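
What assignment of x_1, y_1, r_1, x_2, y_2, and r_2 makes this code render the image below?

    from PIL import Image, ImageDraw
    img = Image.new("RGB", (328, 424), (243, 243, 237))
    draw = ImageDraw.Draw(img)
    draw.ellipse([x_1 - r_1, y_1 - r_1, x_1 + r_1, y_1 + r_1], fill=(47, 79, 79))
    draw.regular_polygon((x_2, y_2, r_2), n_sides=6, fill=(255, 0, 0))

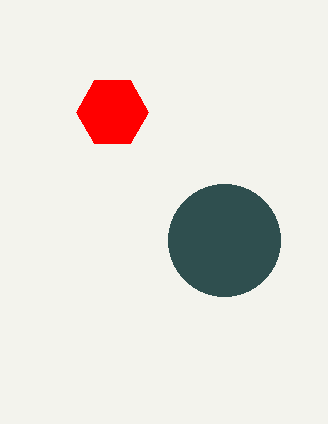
x_1 = 224
y_1 = 240
r_1 = 56
x_2 = 112
y_2 = 112
r_2 = 36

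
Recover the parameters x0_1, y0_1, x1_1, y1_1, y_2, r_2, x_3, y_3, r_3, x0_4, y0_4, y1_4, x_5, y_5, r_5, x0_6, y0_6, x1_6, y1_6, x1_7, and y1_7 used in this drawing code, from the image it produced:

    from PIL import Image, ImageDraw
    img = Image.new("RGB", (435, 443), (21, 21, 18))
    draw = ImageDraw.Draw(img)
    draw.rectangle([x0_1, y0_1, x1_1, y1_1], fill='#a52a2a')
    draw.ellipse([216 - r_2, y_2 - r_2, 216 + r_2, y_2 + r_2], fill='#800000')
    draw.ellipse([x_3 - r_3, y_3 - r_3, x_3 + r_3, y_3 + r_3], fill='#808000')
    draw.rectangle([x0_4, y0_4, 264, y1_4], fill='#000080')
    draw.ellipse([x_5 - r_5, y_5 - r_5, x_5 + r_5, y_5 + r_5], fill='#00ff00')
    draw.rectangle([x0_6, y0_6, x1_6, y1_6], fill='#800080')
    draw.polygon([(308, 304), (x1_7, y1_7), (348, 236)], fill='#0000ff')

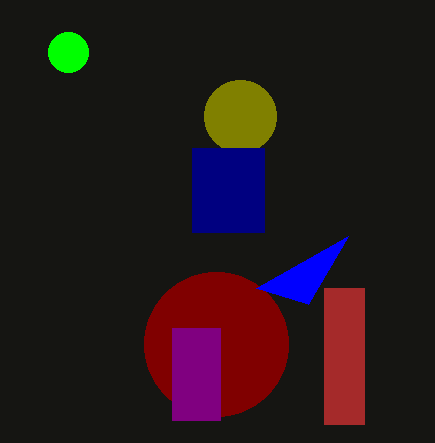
x0_1 = 324
y0_1 = 288
x1_1 = 364
y1_1 = 424
y_2 = 344
r_2 = 72
x_3 = 240
y_3 = 116
r_3 = 36
x0_4 = 192
y0_4 = 148
y1_4 = 232
x_5 = 68
y_5 = 52
r_5 = 20
x0_6 = 172
y0_6 = 328
x1_6 = 220
y1_6 = 420
x1_7 = 256
y1_7 = 288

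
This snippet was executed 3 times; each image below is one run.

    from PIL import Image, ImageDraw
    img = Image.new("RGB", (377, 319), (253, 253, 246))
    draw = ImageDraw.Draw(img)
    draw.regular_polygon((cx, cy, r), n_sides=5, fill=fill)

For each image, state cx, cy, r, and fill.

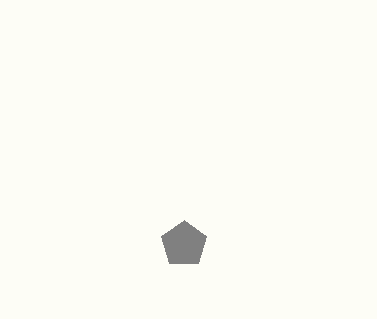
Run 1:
cx = 184; cy = 244; r = 24; fill = 'gray'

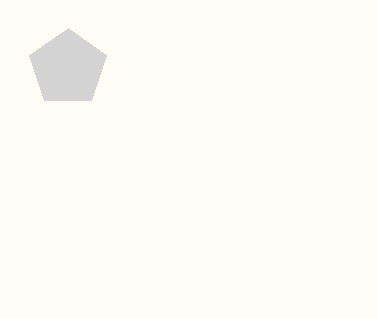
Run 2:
cx = 68
cy = 68
r = 40
fill = 'lightgray'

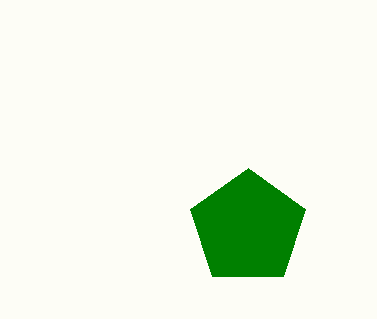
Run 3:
cx = 248, cy = 228, r = 60, fill = 'green'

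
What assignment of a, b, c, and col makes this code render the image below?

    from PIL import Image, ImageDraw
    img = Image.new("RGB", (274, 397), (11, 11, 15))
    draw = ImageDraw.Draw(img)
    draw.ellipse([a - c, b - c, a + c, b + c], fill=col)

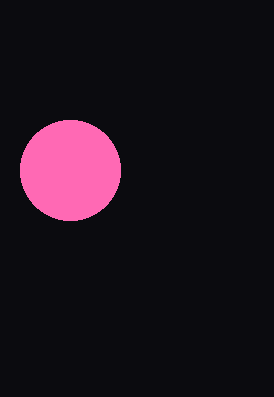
a = 70, b = 170, c = 50, col = 'hotpink'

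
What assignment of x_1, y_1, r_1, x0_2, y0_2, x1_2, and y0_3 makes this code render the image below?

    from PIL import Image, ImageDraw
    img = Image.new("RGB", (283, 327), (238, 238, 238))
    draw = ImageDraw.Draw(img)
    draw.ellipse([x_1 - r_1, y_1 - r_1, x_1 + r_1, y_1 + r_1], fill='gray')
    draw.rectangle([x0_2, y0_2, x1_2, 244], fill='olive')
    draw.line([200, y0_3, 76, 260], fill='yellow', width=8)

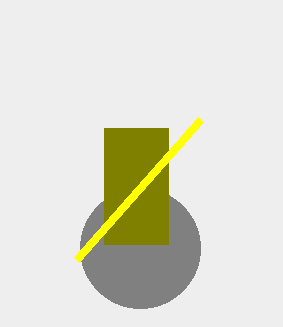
x_1 = 140, y_1 = 248, r_1 = 60, x0_2 = 104, y0_2 = 128, x1_2 = 168, y0_3 = 120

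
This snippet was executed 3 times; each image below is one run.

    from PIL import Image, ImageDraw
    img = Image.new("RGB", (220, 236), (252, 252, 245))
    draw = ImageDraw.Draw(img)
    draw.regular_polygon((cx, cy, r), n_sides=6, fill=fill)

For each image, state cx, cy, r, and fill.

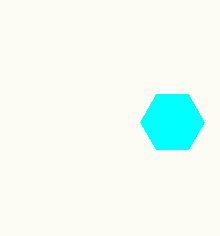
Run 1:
cx = 172, cy = 122, r = 32, fill = 'cyan'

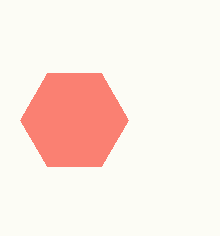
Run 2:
cx = 74, cy = 120, r = 54, fill = 'salmon'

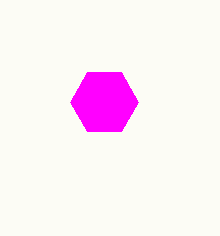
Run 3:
cx = 104, cy = 102, r = 34, fill = 'magenta'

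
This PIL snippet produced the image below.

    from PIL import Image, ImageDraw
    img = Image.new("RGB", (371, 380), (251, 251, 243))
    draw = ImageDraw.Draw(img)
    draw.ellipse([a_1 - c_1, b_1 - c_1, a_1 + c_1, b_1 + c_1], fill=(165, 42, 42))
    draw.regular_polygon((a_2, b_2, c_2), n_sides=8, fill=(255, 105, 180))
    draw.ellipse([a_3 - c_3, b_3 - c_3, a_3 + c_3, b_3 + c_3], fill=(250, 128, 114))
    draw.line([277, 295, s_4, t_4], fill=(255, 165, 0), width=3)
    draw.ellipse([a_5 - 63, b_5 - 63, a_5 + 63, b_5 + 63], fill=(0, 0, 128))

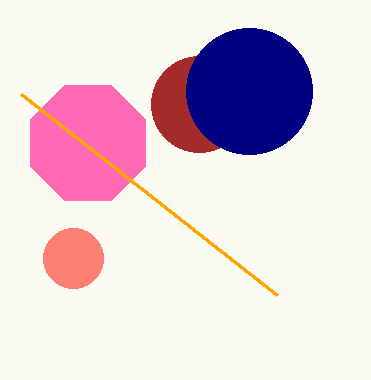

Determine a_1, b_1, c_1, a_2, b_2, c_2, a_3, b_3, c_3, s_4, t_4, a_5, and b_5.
a_1 = 199
b_1 = 104
c_1 = 48
a_2 = 88
b_2 = 143
c_2 = 62
a_3 = 73
b_3 = 258
c_3 = 30
s_4 = 21
t_4 = 94
a_5 = 249
b_5 = 91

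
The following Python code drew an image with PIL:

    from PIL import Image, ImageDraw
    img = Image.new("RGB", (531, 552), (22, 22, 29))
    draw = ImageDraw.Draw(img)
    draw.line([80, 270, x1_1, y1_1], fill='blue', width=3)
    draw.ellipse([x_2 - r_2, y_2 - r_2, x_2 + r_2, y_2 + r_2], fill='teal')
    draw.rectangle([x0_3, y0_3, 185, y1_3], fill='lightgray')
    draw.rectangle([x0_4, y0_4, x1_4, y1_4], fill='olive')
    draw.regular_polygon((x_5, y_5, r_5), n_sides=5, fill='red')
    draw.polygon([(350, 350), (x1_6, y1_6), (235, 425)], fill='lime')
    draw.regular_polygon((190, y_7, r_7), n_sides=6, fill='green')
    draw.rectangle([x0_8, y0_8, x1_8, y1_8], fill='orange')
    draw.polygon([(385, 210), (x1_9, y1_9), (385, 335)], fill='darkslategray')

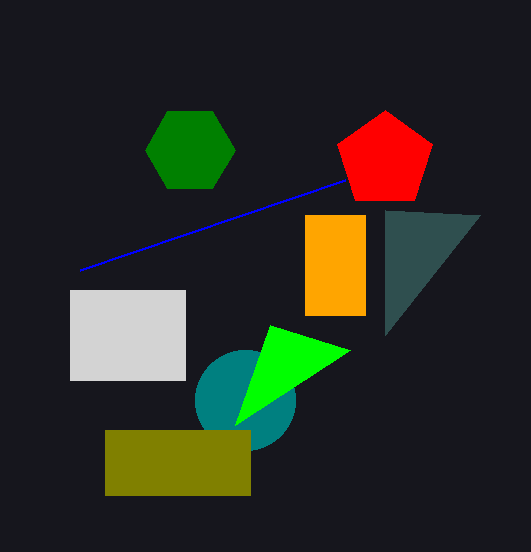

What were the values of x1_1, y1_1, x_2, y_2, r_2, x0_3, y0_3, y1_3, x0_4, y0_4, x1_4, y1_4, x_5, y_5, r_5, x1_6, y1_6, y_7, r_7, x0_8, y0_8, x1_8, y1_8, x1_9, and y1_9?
x1_1 = 345, y1_1 = 180, x_2 = 245, y_2 = 400, r_2 = 50, x0_3 = 70, y0_3 = 290, y1_3 = 380, x0_4 = 105, y0_4 = 430, x1_4 = 250, y1_4 = 495, x_5 = 385, y_5 = 160, r_5 = 50, x1_6 = 270, y1_6 = 325, y_7 = 150, r_7 = 45, x0_8 = 305, y0_8 = 215, x1_8 = 365, y1_8 = 315, x1_9 = 480, y1_9 = 215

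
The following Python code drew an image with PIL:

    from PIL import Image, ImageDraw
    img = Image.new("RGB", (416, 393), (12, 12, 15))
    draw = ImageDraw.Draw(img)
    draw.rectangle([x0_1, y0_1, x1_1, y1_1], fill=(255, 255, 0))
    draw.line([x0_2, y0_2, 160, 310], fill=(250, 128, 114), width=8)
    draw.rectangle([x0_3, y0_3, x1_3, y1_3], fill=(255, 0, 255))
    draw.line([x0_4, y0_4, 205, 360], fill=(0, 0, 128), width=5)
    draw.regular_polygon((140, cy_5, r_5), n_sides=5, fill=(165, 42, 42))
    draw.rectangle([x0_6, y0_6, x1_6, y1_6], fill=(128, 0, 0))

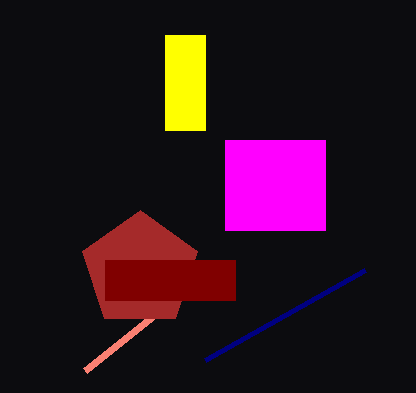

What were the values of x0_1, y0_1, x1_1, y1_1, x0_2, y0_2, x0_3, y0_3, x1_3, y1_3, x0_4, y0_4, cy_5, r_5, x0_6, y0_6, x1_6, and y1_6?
x0_1 = 165, y0_1 = 35, x1_1 = 205, y1_1 = 130, x0_2 = 85, y0_2 = 370, x0_3 = 225, y0_3 = 140, x1_3 = 325, y1_3 = 230, x0_4 = 365, y0_4 = 270, cy_5 = 270, r_5 = 60, x0_6 = 105, y0_6 = 260, x1_6 = 235, y1_6 = 300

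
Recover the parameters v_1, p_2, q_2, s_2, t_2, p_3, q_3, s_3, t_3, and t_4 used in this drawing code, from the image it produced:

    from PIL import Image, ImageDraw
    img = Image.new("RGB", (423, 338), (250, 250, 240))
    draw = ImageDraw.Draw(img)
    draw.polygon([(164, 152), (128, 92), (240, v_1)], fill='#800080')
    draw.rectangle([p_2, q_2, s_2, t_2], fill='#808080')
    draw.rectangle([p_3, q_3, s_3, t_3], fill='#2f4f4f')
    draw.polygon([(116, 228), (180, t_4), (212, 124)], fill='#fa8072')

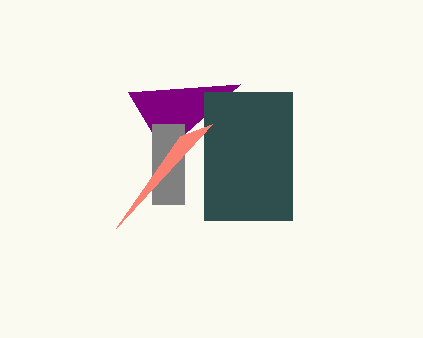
v_1 = 84; p_2 = 152; q_2 = 124; s_2 = 184; t_2 = 204; p_3 = 204; q_3 = 92; s_3 = 292; t_3 = 220; t_4 = 136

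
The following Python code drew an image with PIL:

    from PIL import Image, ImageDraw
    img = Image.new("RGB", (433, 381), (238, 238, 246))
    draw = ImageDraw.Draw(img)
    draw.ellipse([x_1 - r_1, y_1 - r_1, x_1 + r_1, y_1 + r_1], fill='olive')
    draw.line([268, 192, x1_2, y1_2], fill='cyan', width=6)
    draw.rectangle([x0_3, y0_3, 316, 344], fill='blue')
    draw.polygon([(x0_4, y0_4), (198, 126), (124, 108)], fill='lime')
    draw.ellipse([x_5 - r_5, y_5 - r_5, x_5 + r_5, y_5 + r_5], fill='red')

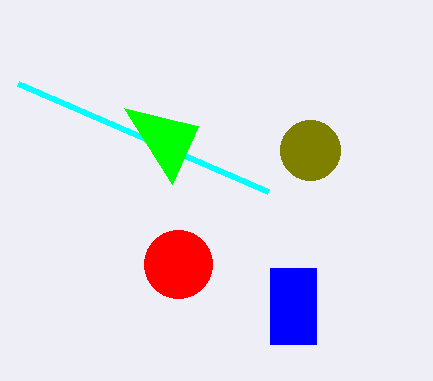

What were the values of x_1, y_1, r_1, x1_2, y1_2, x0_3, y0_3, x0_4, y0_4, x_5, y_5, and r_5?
x_1 = 310; y_1 = 150; r_1 = 30; x1_2 = 18; y1_2 = 84; x0_3 = 270; y0_3 = 268; x0_4 = 172; y0_4 = 184; x_5 = 178; y_5 = 264; r_5 = 34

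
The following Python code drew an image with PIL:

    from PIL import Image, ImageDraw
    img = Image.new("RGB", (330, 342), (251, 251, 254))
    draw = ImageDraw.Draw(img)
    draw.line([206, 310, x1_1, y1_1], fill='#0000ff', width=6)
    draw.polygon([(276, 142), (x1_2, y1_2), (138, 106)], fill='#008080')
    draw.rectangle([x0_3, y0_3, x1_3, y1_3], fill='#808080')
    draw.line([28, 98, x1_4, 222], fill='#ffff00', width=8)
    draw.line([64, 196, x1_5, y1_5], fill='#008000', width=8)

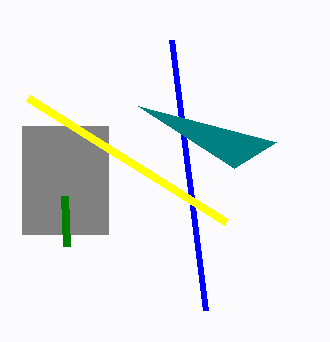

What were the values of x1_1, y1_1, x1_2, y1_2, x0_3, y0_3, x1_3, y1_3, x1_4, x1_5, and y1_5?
x1_1 = 172
y1_1 = 40
x1_2 = 234
y1_2 = 168
x0_3 = 22
y0_3 = 126
x1_3 = 108
y1_3 = 234
x1_4 = 226
x1_5 = 66
y1_5 = 246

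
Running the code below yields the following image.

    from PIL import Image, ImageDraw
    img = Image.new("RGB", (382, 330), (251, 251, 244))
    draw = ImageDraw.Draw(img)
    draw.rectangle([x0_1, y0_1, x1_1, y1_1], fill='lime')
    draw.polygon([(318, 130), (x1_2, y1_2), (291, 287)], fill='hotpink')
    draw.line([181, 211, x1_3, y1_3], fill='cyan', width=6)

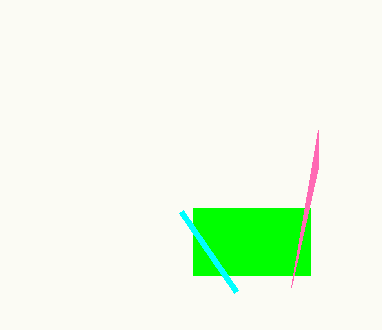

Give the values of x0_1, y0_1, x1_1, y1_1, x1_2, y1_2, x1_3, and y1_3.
x0_1 = 193; y0_1 = 208; x1_1 = 310; y1_1 = 275; x1_2 = 318; y1_2 = 167; x1_3 = 236; y1_3 = 291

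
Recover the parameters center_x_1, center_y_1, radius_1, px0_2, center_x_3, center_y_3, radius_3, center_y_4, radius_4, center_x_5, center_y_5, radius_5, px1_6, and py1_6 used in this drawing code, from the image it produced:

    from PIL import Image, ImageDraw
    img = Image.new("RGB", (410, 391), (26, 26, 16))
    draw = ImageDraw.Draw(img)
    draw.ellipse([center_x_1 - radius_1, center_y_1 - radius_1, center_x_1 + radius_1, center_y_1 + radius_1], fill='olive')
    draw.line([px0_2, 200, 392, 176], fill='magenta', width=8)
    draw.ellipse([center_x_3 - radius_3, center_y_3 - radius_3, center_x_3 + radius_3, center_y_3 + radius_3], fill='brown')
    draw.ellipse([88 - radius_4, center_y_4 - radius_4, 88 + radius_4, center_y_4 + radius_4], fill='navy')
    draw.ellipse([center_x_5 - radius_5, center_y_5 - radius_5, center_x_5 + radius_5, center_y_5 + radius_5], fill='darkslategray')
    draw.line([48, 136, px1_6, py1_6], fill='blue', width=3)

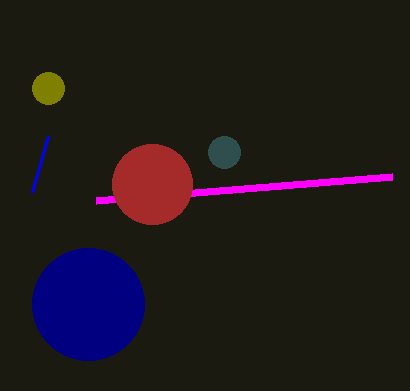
center_x_1 = 48; center_y_1 = 88; radius_1 = 16; px0_2 = 96; center_x_3 = 152; center_y_3 = 184; radius_3 = 40; center_y_4 = 304; radius_4 = 56; center_x_5 = 224; center_y_5 = 152; radius_5 = 16; px1_6 = 32; py1_6 = 192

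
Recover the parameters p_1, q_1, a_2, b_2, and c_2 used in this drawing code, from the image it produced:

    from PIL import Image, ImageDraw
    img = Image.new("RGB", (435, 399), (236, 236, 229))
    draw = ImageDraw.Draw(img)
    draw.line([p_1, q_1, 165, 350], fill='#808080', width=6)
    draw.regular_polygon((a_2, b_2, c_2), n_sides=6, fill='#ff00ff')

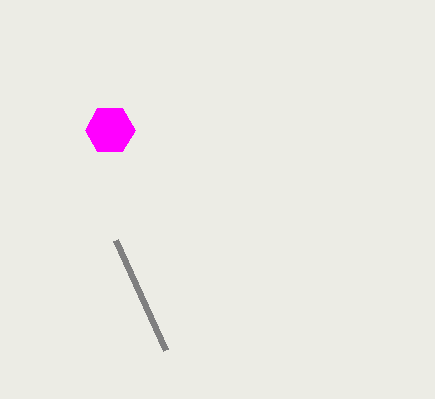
p_1 = 115, q_1 = 240, a_2 = 110, b_2 = 130, c_2 = 25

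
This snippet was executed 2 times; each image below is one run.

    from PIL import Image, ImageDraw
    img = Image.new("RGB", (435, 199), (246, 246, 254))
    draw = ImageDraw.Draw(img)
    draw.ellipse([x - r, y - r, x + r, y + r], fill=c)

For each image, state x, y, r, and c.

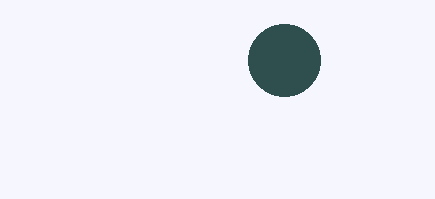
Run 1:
x = 284; y = 60; r = 36; c = 'darkslategray'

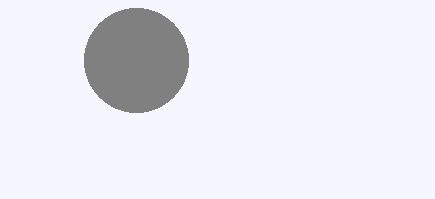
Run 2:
x = 136, y = 60, r = 52, c = 'gray'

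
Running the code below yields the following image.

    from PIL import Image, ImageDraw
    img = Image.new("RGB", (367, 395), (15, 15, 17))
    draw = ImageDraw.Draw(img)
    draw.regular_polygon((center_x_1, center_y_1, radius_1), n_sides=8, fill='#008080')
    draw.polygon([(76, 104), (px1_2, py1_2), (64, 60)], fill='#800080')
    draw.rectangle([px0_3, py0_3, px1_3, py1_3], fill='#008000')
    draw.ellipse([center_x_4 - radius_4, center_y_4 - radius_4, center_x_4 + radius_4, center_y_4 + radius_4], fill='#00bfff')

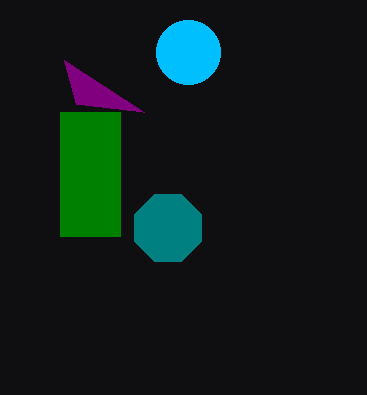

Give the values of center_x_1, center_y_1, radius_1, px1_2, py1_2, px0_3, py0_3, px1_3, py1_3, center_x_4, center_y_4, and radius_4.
center_x_1 = 168
center_y_1 = 228
radius_1 = 36
px1_2 = 144
py1_2 = 112
px0_3 = 60
py0_3 = 112
px1_3 = 120
py1_3 = 236
center_x_4 = 188
center_y_4 = 52
radius_4 = 32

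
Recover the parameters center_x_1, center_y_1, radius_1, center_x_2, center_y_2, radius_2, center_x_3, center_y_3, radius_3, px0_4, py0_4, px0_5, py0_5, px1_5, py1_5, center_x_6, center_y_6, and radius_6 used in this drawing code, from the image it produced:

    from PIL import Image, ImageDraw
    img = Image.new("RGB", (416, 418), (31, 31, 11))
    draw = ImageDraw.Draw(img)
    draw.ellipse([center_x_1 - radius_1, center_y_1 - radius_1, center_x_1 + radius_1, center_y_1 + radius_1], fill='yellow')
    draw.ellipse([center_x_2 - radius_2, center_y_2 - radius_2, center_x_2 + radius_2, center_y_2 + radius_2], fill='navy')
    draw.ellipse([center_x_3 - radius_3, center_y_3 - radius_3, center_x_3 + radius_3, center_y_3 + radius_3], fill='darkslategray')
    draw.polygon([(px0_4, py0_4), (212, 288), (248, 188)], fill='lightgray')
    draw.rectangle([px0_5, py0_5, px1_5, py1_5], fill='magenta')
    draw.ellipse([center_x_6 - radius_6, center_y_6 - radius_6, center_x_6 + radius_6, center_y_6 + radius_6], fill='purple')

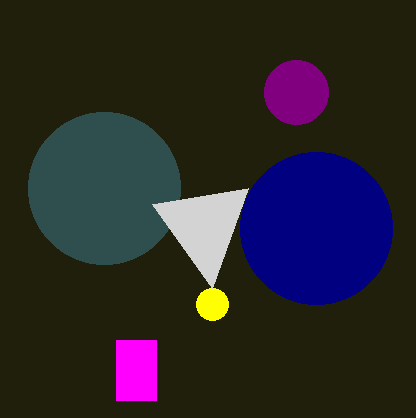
center_x_1 = 212, center_y_1 = 304, radius_1 = 16, center_x_2 = 316, center_y_2 = 228, radius_2 = 76, center_x_3 = 104, center_y_3 = 188, radius_3 = 76, px0_4 = 152, py0_4 = 204, px0_5 = 116, py0_5 = 340, px1_5 = 156, py1_5 = 400, center_x_6 = 296, center_y_6 = 92, radius_6 = 32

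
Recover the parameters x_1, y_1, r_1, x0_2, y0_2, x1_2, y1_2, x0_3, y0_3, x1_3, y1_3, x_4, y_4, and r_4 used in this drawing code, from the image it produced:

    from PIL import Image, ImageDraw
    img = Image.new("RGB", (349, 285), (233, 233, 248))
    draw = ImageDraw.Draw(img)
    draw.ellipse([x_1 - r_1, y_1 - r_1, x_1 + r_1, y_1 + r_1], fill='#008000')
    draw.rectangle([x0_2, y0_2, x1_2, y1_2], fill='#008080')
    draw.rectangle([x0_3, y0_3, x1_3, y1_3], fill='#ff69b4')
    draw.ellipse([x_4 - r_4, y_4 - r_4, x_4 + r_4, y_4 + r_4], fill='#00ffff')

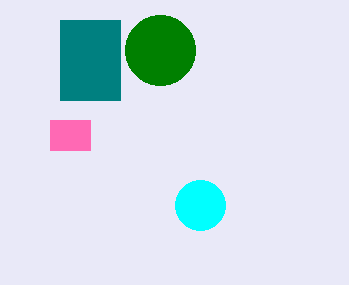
x_1 = 160, y_1 = 50, r_1 = 35, x0_2 = 60, y0_2 = 20, x1_2 = 120, y1_2 = 100, x0_3 = 50, y0_3 = 120, x1_3 = 90, y1_3 = 150, x_4 = 200, y_4 = 205, r_4 = 25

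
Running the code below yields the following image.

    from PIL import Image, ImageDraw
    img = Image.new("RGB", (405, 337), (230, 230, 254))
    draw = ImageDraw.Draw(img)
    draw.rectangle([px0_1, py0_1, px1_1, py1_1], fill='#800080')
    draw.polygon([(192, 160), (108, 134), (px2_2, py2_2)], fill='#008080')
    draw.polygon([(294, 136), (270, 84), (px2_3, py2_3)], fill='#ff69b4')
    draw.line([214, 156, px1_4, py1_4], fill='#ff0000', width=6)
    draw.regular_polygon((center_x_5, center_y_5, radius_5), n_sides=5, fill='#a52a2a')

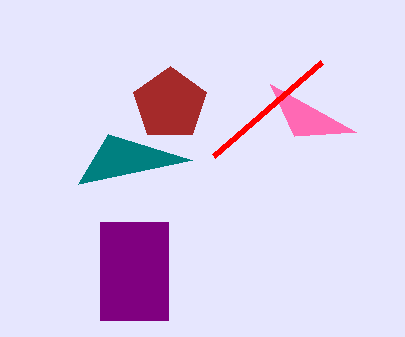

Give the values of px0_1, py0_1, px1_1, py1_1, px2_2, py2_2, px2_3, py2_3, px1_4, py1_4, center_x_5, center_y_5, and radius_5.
px0_1 = 100, py0_1 = 222, px1_1 = 168, py1_1 = 320, px2_2 = 78, py2_2 = 184, px2_3 = 356, py2_3 = 132, px1_4 = 322, py1_4 = 62, center_x_5 = 170, center_y_5 = 104, radius_5 = 38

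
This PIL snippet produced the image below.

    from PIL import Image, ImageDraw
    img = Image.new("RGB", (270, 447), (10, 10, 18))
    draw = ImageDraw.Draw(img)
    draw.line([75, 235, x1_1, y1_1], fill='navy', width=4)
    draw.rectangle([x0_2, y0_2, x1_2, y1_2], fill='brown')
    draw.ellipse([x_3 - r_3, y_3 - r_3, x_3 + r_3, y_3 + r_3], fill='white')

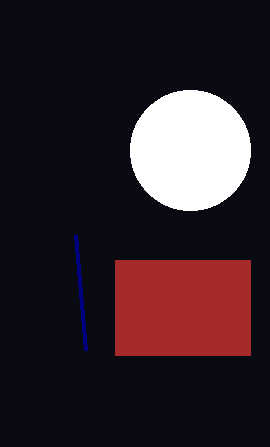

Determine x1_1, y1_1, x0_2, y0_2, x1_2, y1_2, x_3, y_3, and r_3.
x1_1 = 85
y1_1 = 350
x0_2 = 115
y0_2 = 260
x1_2 = 250
y1_2 = 355
x_3 = 190
y_3 = 150
r_3 = 60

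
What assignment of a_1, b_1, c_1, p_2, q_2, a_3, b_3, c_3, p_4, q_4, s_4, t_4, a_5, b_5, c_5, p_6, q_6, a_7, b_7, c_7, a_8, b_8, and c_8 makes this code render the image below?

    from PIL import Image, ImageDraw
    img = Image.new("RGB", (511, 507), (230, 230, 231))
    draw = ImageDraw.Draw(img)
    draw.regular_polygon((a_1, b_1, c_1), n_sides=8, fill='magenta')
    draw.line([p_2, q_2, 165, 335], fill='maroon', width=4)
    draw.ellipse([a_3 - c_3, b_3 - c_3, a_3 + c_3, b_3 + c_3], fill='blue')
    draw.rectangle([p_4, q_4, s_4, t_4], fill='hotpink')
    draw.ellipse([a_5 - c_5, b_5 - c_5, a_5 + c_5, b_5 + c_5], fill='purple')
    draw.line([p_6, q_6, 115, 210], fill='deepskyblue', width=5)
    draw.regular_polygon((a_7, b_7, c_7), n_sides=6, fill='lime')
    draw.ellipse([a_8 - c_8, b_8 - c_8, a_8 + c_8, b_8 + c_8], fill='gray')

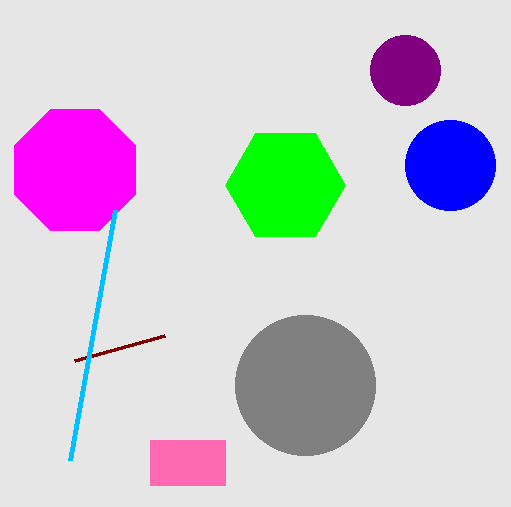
a_1 = 75
b_1 = 170
c_1 = 65
p_2 = 75
q_2 = 360
a_3 = 450
b_3 = 165
c_3 = 45
p_4 = 150
q_4 = 440
s_4 = 225
t_4 = 485
a_5 = 405
b_5 = 70
c_5 = 35
p_6 = 70
q_6 = 460
a_7 = 285
b_7 = 185
c_7 = 60
a_8 = 305
b_8 = 385
c_8 = 70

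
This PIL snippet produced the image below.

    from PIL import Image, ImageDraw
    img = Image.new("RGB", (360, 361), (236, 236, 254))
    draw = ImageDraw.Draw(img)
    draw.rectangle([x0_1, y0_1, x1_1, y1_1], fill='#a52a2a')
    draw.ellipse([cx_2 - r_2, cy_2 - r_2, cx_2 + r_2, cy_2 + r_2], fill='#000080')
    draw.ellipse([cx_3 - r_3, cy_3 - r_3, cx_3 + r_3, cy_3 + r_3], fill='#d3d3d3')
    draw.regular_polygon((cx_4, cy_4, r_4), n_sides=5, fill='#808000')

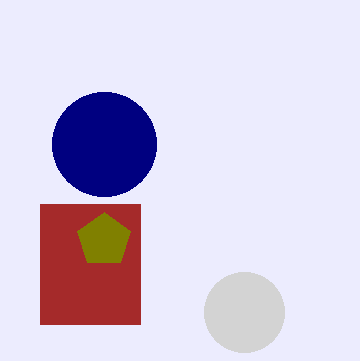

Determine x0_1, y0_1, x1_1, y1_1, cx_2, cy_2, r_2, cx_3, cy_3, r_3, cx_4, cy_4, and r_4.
x0_1 = 40; y0_1 = 204; x1_1 = 140; y1_1 = 324; cx_2 = 104; cy_2 = 144; r_2 = 52; cx_3 = 244; cy_3 = 312; r_3 = 40; cx_4 = 104; cy_4 = 240; r_4 = 28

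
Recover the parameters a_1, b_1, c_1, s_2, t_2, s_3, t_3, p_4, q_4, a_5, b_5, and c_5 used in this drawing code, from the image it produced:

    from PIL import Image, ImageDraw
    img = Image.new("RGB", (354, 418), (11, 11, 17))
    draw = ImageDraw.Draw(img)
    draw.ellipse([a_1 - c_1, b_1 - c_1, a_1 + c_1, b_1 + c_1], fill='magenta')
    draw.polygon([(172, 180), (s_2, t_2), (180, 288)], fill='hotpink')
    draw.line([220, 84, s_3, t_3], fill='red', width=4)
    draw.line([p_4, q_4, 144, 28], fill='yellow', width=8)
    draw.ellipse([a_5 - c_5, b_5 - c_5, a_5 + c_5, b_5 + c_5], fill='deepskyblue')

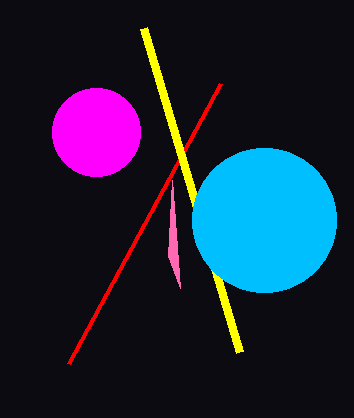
a_1 = 96, b_1 = 132, c_1 = 44, s_2 = 168, t_2 = 256, s_3 = 68, t_3 = 364, p_4 = 240, q_4 = 352, a_5 = 264, b_5 = 220, c_5 = 72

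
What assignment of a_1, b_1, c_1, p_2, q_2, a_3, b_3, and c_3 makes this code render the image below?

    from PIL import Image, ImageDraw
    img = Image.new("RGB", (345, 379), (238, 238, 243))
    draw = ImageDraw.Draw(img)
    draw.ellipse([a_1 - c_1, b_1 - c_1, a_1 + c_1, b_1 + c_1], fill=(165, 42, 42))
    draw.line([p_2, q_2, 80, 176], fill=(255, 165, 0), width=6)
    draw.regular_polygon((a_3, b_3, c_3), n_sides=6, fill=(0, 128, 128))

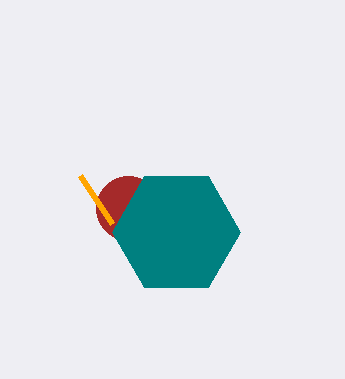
a_1 = 128; b_1 = 208; c_1 = 32; p_2 = 112; q_2 = 224; a_3 = 176; b_3 = 232; c_3 = 64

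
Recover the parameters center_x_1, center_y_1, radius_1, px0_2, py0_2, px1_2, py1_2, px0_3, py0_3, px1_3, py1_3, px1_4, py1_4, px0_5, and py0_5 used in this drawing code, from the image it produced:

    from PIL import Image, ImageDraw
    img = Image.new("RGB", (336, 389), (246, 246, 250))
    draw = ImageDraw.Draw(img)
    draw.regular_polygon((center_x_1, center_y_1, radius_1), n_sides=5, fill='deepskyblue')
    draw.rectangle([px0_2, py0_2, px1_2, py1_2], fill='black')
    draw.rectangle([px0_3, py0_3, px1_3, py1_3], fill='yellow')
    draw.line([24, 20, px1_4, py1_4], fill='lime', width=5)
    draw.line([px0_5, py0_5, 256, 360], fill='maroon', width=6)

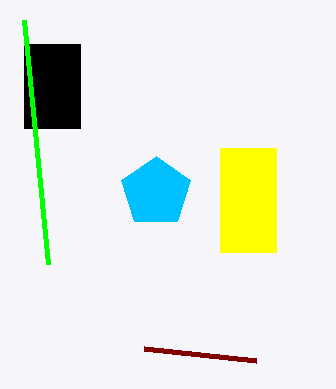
center_x_1 = 156, center_y_1 = 192, radius_1 = 36, px0_2 = 24, py0_2 = 44, px1_2 = 80, py1_2 = 128, px0_3 = 220, py0_3 = 148, px1_3 = 276, py1_3 = 252, px1_4 = 48, py1_4 = 264, px0_5 = 144, py0_5 = 348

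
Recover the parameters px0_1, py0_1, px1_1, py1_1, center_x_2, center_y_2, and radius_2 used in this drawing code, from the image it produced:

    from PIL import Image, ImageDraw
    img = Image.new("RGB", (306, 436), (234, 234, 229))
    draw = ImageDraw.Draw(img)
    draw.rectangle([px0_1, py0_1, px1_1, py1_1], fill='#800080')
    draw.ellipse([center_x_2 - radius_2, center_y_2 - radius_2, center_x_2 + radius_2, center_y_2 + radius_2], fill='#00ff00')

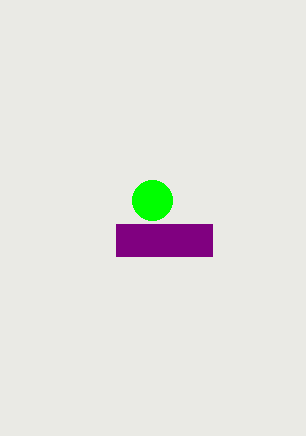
px0_1 = 116
py0_1 = 224
px1_1 = 212
py1_1 = 256
center_x_2 = 152
center_y_2 = 200
radius_2 = 20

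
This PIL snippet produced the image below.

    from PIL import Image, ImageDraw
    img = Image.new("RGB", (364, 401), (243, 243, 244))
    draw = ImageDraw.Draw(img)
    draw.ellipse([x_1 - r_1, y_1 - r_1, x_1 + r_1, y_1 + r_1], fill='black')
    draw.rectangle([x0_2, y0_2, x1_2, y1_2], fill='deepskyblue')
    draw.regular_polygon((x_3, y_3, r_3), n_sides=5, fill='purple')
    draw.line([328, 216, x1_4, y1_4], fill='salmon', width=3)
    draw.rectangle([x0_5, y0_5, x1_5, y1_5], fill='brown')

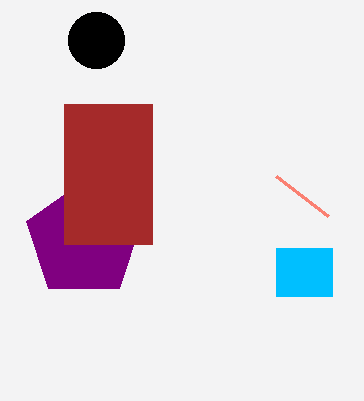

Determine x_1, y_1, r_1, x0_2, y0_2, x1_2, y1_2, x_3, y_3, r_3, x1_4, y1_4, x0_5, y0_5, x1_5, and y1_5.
x_1 = 96; y_1 = 40; r_1 = 28; x0_2 = 276; y0_2 = 248; x1_2 = 332; y1_2 = 296; x_3 = 84; y_3 = 240; r_3 = 60; x1_4 = 276; y1_4 = 176; x0_5 = 64; y0_5 = 104; x1_5 = 152; y1_5 = 244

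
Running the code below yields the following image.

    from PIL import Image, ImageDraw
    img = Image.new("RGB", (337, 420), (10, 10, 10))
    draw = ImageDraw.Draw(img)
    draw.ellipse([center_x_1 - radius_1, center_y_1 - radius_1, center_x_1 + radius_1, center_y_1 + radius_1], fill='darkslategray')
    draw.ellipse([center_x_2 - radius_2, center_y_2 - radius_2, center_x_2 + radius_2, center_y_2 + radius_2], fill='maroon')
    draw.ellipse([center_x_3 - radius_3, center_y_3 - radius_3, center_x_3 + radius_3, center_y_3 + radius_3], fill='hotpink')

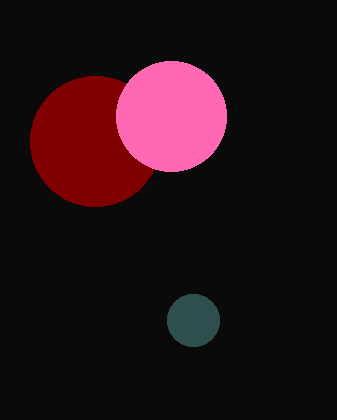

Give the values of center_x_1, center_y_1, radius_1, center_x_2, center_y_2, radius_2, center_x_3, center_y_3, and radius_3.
center_x_1 = 193, center_y_1 = 320, radius_1 = 26, center_x_2 = 95, center_y_2 = 141, radius_2 = 65, center_x_3 = 171, center_y_3 = 116, radius_3 = 55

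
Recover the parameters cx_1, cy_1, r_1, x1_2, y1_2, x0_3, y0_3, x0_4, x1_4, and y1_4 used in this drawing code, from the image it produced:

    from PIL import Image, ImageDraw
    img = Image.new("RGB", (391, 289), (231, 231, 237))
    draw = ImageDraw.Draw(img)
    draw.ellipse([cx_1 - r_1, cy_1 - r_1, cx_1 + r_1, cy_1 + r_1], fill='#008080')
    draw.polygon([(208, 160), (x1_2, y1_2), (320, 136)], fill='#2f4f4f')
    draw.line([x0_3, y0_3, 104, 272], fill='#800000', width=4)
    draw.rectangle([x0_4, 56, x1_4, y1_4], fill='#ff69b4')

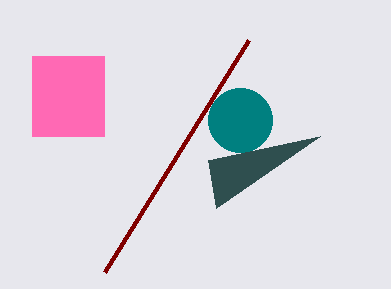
cx_1 = 240; cy_1 = 120; r_1 = 32; x1_2 = 216; y1_2 = 208; x0_3 = 248; y0_3 = 40; x0_4 = 32; x1_4 = 104; y1_4 = 136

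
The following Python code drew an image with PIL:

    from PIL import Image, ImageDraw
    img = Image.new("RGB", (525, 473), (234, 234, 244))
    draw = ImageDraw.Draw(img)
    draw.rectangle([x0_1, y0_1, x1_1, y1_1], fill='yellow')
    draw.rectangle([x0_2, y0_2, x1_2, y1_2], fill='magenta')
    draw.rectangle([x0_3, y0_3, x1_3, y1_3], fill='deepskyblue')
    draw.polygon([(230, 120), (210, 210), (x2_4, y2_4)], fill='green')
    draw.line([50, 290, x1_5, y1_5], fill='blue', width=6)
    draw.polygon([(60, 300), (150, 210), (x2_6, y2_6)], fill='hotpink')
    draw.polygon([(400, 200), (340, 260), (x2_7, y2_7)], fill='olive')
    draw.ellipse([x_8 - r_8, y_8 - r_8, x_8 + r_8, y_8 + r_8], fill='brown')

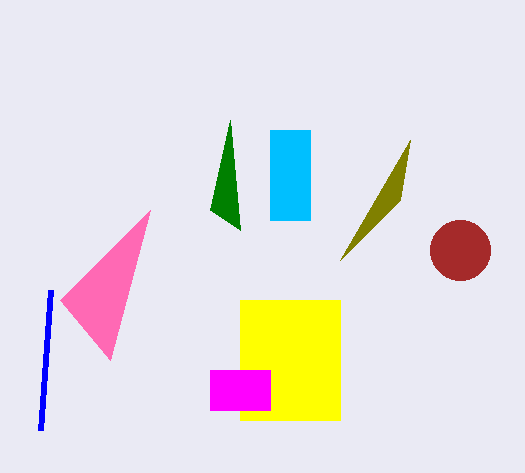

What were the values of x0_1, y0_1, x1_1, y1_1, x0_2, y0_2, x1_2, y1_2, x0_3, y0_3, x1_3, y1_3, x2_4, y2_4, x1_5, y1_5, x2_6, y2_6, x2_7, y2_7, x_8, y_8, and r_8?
x0_1 = 240, y0_1 = 300, x1_1 = 340, y1_1 = 420, x0_2 = 210, y0_2 = 370, x1_2 = 270, y1_2 = 410, x0_3 = 270, y0_3 = 130, x1_3 = 310, y1_3 = 220, x2_4 = 240, y2_4 = 230, x1_5 = 40, y1_5 = 430, x2_6 = 110, y2_6 = 360, x2_7 = 410, y2_7 = 140, x_8 = 460, y_8 = 250, r_8 = 30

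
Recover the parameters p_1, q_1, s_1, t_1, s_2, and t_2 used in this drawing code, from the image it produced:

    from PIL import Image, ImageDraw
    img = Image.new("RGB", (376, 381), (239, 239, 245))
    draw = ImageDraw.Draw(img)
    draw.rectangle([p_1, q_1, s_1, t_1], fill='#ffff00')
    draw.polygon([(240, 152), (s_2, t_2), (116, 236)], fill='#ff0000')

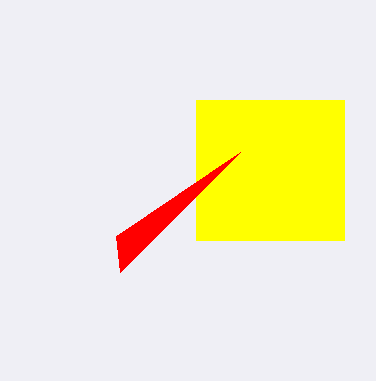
p_1 = 196, q_1 = 100, s_1 = 344, t_1 = 240, s_2 = 120, t_2 = 272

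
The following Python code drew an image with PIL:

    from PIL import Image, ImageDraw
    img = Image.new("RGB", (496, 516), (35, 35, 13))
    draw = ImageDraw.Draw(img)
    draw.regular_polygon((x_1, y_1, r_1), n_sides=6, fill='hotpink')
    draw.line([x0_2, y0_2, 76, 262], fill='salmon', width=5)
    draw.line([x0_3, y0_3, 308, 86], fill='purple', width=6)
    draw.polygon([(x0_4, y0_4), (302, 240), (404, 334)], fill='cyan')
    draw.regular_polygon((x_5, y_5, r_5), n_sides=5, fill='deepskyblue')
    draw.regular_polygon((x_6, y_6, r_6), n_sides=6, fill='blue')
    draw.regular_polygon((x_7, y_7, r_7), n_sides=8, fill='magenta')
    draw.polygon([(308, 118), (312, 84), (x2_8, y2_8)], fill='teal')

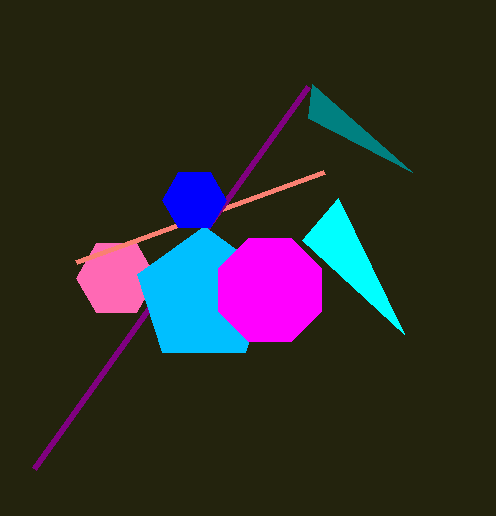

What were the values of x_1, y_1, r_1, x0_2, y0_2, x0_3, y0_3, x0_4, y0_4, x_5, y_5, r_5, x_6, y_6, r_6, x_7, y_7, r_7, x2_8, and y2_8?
x_1 = 116; y_1 = 278; r_1 = 40; x0_2 = 324; y0_2 = 172; x0_3 = 34; y0_3 = 468; x0_4 = 338; y0_4 = 198; x_5 = 204; y_5 = 296; r_5 = 70; x_6 = 194; y_6 = 200; r_6 = 32; x_7 = 270; y_7 = 290; r_7 = 56; x2_8 = 412; y2_8 = 172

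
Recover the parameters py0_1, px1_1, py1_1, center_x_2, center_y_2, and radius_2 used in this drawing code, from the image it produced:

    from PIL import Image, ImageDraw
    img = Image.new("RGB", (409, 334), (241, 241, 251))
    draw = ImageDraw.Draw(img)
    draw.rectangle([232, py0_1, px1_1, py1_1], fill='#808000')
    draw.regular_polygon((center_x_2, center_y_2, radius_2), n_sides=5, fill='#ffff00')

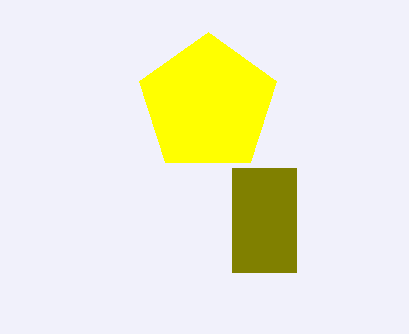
py0_1 = 168
px1_1 = 296
py1_1 = 272
center_x_2 = 208
center_y_2 = 104
radius_2 = 72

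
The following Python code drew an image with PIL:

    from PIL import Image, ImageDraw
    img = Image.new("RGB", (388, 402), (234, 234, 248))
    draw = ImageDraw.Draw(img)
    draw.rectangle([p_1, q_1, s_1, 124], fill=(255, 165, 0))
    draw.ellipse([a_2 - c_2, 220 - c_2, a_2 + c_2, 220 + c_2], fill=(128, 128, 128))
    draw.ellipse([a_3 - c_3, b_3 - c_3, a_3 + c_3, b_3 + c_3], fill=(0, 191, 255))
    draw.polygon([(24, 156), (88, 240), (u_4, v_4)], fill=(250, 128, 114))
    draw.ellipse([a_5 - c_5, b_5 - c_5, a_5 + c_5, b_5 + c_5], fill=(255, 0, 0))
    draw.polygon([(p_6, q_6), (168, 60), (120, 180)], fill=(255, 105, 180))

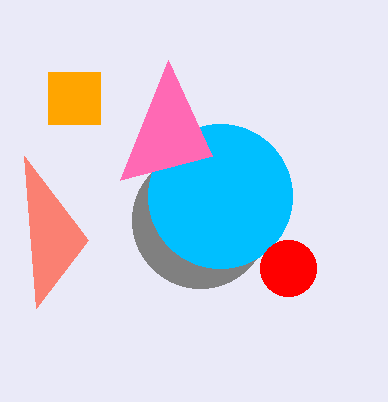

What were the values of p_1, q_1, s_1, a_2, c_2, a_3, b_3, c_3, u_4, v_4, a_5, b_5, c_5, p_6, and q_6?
p_1 = 48
q_1 = 72
s_1 = 100
a_2 = 200
c_2 = 68
a_3 = 220
b_3 = 196
c_3 = 72
u_4 = 36
v_4 = 308
a_5 = 288
b_5 = 268
c_5 = 28
p_6 = 212
q_6 = 156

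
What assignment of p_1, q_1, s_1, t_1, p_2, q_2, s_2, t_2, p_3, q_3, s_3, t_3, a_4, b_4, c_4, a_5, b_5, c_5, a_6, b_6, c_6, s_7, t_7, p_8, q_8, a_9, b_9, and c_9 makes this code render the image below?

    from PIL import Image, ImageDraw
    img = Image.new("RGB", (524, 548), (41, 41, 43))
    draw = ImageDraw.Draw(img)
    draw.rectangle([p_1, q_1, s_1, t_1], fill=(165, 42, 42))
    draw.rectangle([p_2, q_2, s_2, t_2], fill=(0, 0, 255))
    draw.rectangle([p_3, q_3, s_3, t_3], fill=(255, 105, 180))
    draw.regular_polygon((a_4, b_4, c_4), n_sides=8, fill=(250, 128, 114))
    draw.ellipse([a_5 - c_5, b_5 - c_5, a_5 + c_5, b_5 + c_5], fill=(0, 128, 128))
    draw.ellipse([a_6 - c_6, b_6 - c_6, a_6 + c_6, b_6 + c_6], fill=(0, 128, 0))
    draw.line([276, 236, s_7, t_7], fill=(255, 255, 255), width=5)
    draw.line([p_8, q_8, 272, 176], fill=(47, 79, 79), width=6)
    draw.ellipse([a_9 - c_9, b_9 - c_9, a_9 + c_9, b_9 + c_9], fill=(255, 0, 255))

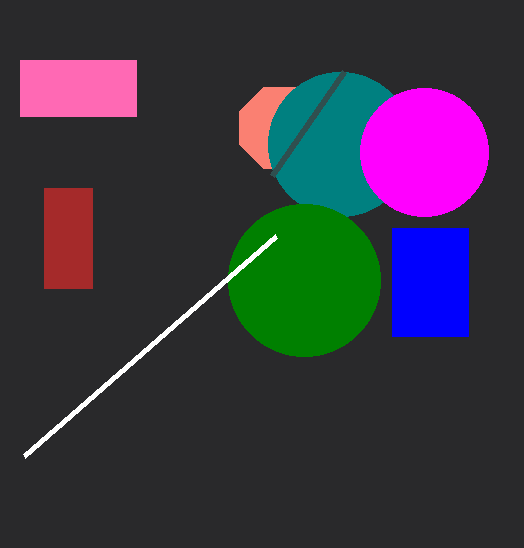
p_1 = 44, q_1 = 188, s_1 = 92, t_1 = 288, p_2 = 392, q_2 = 228, s_2 = 468, t_2 = 336, p_3 = 20, q_3 = 60, s_3 = 136, t_3 = 116, a_4 = 280, b_4 = 128, c_4 = 44, a_5 = 340, b_5 = 144, c_5 = 72, a_6 = 304, b_6 = 280, c_6 = 76, s_7 = 24, t_7 = 456, p_8 = 344, q_8 = 72, a_9 = 424, b_9 = 152, c_9 = 64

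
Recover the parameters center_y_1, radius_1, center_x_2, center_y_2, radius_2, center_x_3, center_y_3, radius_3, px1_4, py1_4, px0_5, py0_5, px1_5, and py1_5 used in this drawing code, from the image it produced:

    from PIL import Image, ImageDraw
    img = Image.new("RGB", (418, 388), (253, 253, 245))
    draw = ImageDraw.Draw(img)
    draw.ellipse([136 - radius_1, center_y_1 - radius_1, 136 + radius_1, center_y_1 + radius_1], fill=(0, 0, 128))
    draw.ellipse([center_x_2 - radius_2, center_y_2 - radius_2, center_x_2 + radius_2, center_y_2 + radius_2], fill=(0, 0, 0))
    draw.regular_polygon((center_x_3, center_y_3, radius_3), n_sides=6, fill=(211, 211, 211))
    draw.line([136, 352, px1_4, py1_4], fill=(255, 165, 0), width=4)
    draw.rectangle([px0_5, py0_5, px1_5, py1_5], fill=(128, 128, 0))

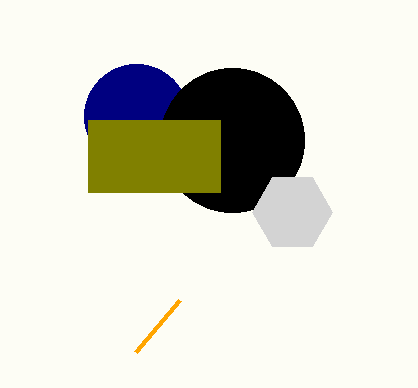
center_y_1 = 116
radius_1 = 52
center_x_2 = 232
center_y_2 = 140
radius_2 = 72
center_x_3 = 292
center_y_3 = 212
radius_3 = 40
px1_4 = 180
py1_4 = 300
px0_5 = 88
py0_5 = 120
px1_5 = 220
py1_5 = 192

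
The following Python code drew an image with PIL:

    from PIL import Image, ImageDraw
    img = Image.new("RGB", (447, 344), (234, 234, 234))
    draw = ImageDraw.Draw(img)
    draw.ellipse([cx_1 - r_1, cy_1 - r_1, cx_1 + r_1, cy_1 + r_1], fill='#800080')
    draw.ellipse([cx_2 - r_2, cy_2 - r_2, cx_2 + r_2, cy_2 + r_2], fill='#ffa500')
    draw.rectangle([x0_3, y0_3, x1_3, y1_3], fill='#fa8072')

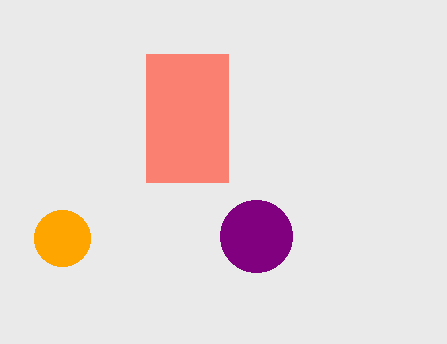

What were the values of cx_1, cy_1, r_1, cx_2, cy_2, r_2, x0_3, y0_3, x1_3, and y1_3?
cx_1 = 256
cy_1 = 236
r_1 = 36
cx_2 = 62
cy_2 = 238
r_2 = 28
x0_3 = 146
y0_3 = 54
x1_3 = 228
y1_3 = 182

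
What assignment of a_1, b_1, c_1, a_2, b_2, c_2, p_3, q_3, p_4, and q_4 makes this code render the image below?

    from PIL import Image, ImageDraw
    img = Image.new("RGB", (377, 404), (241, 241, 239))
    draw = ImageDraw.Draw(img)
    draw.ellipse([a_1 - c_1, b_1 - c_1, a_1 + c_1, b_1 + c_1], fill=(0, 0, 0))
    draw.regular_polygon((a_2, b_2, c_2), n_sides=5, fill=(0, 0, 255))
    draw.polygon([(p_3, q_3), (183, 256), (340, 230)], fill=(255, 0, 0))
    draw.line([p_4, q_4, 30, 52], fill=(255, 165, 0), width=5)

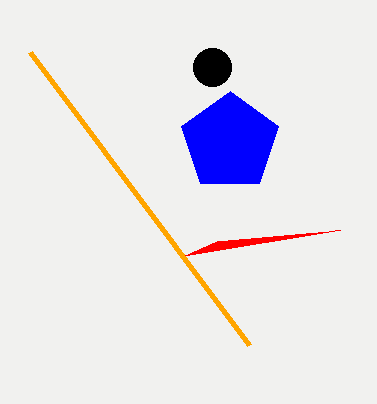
a_1 = 212, b_1 = 67, c_1 = 19, a_2 = 230, b_2 = 142, c_2 = 51, p_3 = 217, q_3 = 241, p_4 = 249, q_4 = 345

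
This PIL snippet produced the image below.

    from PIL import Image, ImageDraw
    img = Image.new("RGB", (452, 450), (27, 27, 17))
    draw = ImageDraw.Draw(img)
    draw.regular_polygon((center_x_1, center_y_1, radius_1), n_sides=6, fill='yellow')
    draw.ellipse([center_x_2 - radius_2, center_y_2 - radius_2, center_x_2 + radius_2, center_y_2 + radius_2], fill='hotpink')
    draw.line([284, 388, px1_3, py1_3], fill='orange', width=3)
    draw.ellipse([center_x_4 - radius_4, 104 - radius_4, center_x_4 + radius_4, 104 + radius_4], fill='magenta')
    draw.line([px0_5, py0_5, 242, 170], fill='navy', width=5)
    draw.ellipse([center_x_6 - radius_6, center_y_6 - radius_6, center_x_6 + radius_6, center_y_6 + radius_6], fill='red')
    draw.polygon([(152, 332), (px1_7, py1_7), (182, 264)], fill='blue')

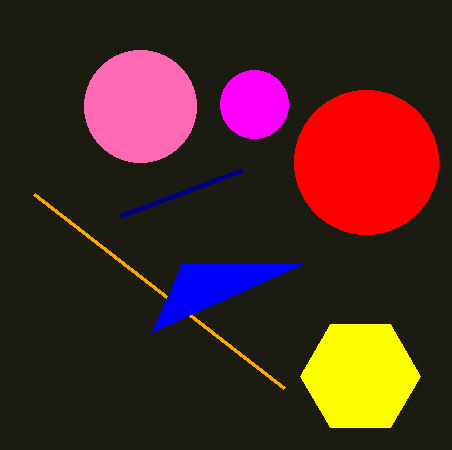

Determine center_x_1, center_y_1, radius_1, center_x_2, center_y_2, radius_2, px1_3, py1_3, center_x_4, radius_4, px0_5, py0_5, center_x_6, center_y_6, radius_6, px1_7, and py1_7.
center_x_1 = 360
center_y_1 = 376
radius_1 = 60
center_x_2 = 140
center_y_2 = 106
radius_2 = 56
px1_3 = 34
py1_3 = 194
center_x_4 = 254
radius_4 = 34
px0_5 = 120
py0_5 = 216
center_x_6 = 366
center_y_6 = 162
radius_6 = 72
px1_7 = 302
py1_7 = 264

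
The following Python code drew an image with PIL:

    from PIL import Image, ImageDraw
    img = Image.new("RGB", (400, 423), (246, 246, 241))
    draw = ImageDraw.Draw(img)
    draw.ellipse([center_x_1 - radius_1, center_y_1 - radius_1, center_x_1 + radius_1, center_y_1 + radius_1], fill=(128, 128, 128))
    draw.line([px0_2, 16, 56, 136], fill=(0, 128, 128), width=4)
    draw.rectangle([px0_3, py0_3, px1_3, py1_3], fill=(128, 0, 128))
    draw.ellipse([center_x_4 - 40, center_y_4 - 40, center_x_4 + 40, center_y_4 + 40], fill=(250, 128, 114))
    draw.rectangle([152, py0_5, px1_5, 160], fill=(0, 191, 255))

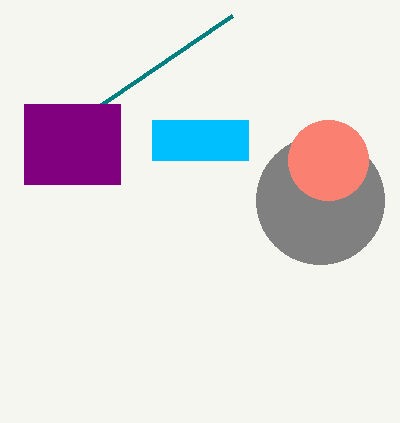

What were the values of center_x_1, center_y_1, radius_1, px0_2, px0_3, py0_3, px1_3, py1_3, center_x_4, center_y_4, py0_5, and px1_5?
center_x_1 = 320, center_y_1 = 200, radius_1 = 64, px0_2 = 232, px0_3 = 24, py0_3 = 104, px1_3 = 120, py1_3 = 184, center_x_4 = 328, center_y_4 = 160, py0_5 = 120, px1_5 = 248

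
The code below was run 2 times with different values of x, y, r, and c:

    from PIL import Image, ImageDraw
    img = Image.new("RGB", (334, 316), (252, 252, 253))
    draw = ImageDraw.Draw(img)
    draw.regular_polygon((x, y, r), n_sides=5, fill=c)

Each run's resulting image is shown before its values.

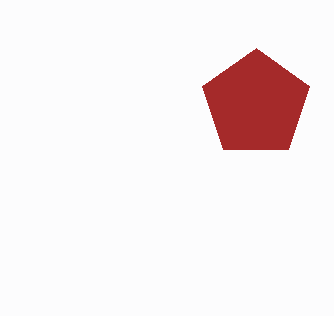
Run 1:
x = 256, y = 104, r = 56, c = 'brown'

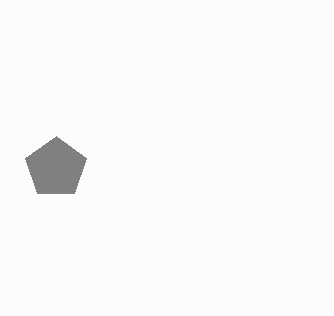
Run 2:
x = 56, y = 168, r = 32, c = 'gray'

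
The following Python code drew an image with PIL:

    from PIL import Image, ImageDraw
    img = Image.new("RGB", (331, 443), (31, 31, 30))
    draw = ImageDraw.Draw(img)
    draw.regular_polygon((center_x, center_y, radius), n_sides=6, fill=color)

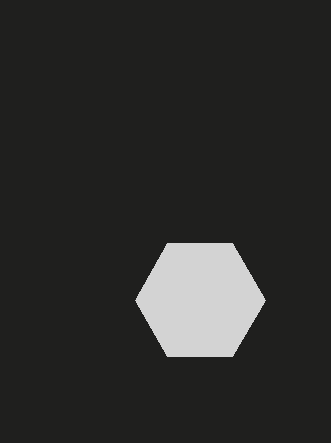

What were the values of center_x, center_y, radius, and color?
center_x = 200; center_y = 300; radius = 65; color = 'lightgray'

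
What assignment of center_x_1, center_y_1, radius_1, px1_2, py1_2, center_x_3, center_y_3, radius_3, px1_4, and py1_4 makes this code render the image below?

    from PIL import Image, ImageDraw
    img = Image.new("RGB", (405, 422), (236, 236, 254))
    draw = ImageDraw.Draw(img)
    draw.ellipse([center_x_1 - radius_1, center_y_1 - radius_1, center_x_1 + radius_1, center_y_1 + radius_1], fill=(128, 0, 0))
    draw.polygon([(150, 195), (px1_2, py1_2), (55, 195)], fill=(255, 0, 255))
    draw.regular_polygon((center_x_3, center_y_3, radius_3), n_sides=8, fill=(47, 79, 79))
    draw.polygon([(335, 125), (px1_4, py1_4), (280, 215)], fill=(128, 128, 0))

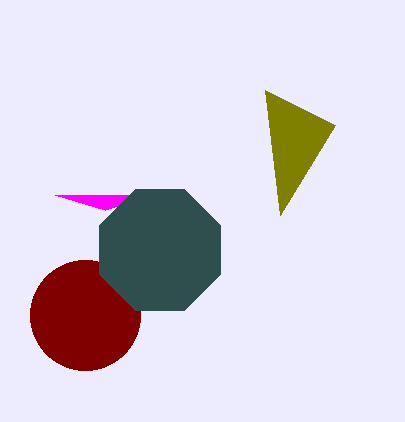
center_x_1 = 85
center_y_1 = 315
radius_1 = 55
px1_2 = 105
py1_2 = 210
center_x_3 = 160
center_y_3 = 250
radius_3 = 65
px1_4 = 265
py1_4 = 90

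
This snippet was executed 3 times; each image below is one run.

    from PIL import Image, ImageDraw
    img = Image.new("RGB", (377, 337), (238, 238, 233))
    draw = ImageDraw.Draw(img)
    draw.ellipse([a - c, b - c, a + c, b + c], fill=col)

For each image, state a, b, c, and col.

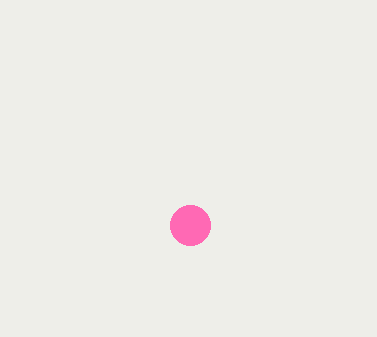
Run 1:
a = 190; b = 225; c = 20; col = 'hotpink'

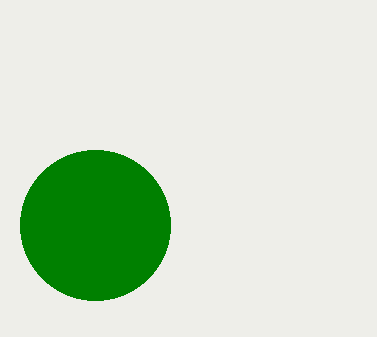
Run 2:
a = 95
b = 225
c = 75
col = 'green'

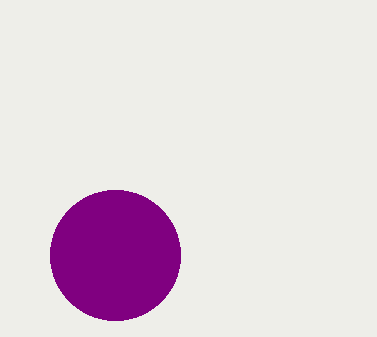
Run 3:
a = 115
b = 255
c = 65
col = 'purple'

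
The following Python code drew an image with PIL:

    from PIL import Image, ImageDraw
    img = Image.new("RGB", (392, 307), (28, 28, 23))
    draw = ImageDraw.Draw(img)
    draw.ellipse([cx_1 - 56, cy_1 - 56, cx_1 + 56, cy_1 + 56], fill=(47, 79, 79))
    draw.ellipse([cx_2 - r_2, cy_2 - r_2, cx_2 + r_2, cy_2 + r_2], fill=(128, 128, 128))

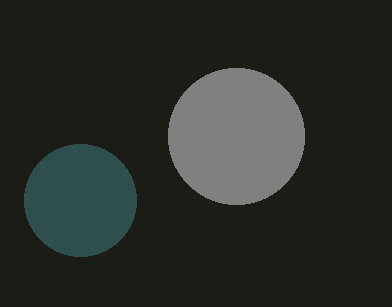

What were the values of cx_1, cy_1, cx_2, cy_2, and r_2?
cx_1 = 80, cy_1 = 200, cx_2 = 236, cy_2 = 136, r_2 = 68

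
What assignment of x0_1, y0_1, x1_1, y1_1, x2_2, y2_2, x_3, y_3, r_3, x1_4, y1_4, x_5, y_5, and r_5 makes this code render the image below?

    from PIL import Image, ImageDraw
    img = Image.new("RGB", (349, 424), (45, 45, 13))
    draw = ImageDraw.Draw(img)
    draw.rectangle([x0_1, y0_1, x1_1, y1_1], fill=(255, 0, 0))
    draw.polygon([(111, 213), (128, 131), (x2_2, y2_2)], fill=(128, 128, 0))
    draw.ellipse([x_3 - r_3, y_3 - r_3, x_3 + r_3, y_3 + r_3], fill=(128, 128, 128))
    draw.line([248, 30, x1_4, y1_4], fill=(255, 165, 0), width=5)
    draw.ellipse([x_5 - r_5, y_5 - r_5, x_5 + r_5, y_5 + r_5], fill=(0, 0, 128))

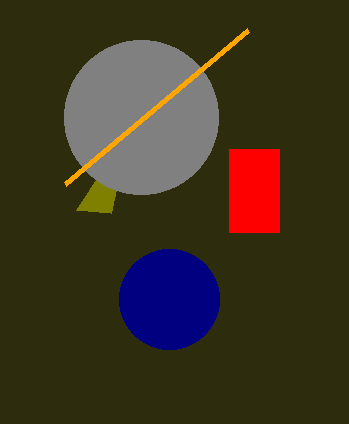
x0_1 = 229
y0_1 = 149
x1_1 = 279
y1_1 = 232
x2_2 = 76
y2_2 = 210
x_3 = 141
y_3 = 117
r_3 = 77
x1_4 = 65
y1_4 = 184
x_5 = 169
y_5 = 299
r_5 = 50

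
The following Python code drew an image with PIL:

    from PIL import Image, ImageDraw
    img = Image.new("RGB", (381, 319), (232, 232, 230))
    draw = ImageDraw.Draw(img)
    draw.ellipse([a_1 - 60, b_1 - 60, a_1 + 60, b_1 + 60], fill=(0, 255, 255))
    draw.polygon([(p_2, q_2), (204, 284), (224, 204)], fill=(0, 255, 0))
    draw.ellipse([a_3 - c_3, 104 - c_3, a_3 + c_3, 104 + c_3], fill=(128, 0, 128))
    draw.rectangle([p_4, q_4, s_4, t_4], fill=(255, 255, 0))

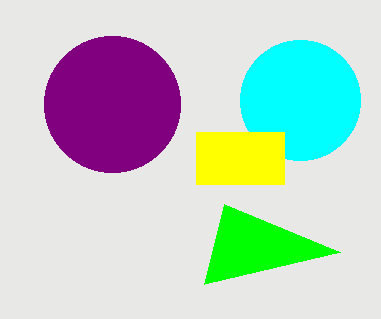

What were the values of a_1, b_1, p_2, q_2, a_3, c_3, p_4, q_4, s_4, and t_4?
a_1 = 300
b_1 = 100
p_2 = 340
q_2 = 252
a_3 = 112
c_3 = 68
p_4 = 196
q_4 = 132
s_4 = 284
t_4 = 184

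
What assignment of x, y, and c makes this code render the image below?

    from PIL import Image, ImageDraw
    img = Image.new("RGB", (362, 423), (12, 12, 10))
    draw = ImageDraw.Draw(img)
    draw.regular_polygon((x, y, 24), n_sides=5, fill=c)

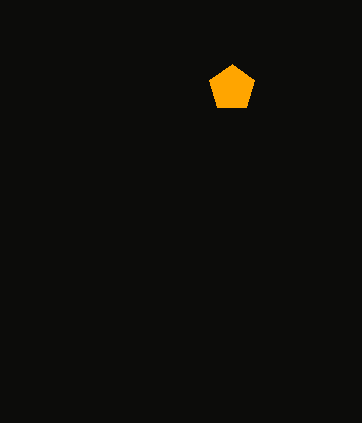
x = 232, y = 88, c = 'orange'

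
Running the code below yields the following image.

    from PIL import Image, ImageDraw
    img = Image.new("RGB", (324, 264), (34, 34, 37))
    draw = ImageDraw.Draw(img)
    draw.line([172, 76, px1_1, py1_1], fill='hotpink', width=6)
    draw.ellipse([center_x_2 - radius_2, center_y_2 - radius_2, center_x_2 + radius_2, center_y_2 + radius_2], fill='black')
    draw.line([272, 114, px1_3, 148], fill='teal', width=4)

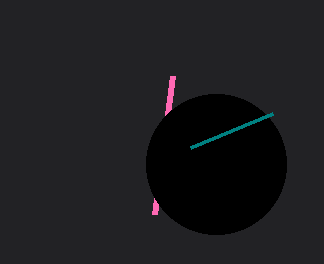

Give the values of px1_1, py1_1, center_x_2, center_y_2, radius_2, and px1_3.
px1_1 = 154; py1_1 = 214; center_x_2 = 216; center_y_2 = 164; radius_2 = 70; px1_3 = 190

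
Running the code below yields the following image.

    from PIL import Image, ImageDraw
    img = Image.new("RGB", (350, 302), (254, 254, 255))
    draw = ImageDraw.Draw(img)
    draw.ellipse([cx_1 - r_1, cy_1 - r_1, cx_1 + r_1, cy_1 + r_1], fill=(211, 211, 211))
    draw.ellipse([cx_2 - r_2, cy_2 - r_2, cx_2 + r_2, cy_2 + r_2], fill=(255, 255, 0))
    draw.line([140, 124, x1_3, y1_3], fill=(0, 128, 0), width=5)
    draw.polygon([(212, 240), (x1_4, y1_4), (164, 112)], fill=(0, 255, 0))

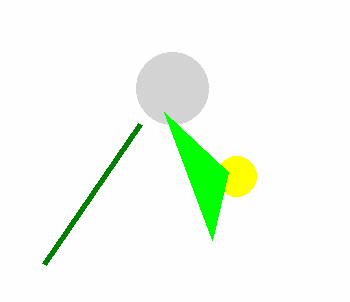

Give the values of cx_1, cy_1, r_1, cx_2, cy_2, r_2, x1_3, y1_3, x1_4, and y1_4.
cx_1 = 172; cy_1 = 88; r_1 = 36; cx_2 = 236; cy_2 = 176; r_2 = 20; x1_3 = 44; y1_3 = 264; x1_4 = 228; y1_4 = 172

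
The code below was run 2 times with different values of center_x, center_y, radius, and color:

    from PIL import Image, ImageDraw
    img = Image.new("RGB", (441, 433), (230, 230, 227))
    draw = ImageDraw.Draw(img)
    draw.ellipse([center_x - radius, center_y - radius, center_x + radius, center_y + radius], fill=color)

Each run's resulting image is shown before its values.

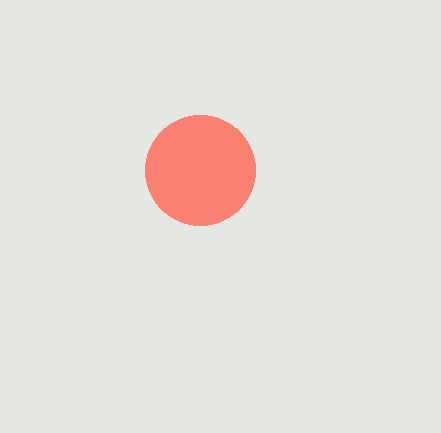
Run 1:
center_x = 200
center_y = 170
radius = 55
color = 'salmon'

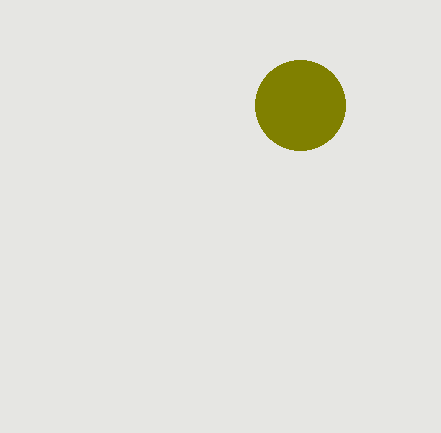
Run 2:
center_x = 300; center_y = 105; radius = 45; color = 'olive'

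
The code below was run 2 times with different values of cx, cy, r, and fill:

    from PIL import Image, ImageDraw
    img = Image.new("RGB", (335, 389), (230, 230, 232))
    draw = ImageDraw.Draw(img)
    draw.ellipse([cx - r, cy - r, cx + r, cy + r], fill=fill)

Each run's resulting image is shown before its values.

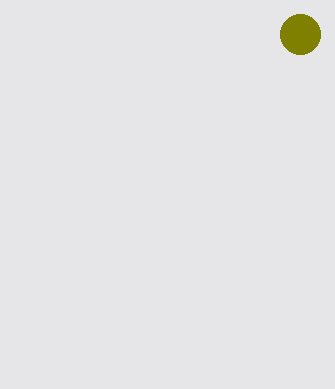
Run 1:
cx = 300; cy = 34; r = 20; fill = 'olive'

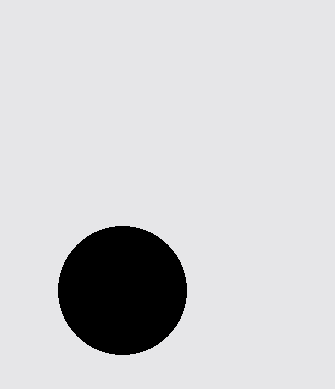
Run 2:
cx = 122; cy = 290; r = 64; fill = 'black'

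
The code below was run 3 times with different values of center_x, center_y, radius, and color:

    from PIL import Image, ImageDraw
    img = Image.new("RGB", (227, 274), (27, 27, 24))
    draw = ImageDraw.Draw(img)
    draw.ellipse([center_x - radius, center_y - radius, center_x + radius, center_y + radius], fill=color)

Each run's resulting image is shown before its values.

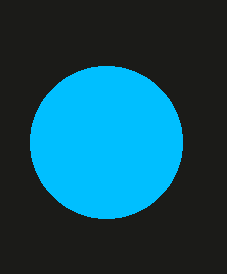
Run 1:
center_x = 106, center_y = 142, radius = 76, color = 'deepskyblue'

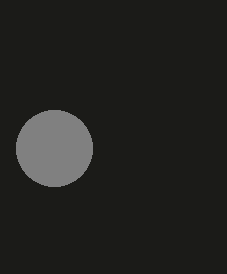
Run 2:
center_x = 54; center_y = 148; radius = 38; color = 'gray'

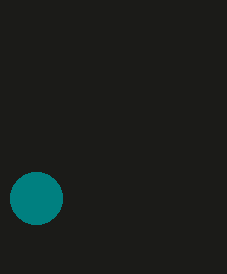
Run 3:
center_x = 36
center_y = 198
radius = 26
color = 'teal'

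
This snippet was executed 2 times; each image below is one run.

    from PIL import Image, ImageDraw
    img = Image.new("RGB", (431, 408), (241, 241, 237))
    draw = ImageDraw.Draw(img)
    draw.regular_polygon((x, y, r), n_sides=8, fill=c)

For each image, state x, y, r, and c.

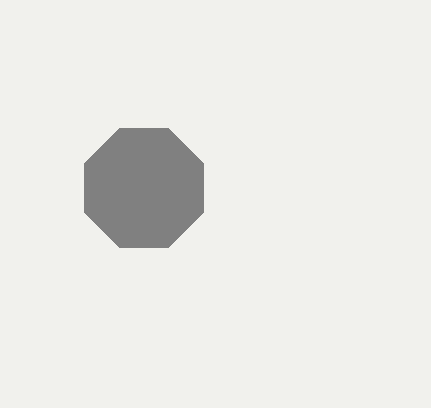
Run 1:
x = 144; y = 188; r = 64; c = 'gray'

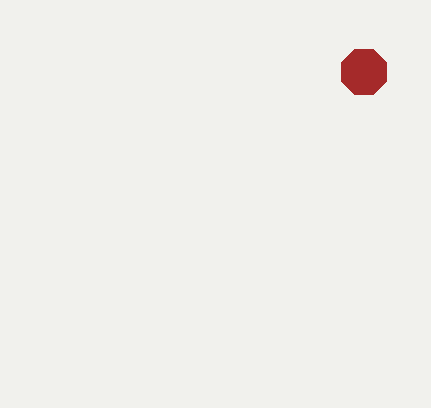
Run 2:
x = 364; y = 72; r = 24; c = 'brown'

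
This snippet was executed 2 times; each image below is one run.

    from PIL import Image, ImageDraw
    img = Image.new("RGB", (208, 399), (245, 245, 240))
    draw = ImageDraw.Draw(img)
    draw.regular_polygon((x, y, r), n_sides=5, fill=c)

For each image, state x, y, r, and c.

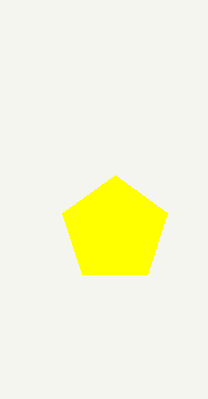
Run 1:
x = 115; y = 230; r = 55; c = 'yellow'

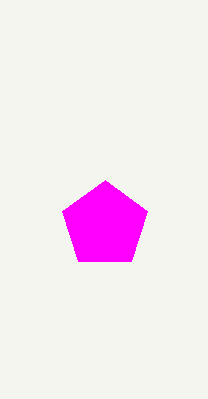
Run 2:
x = 105; y = 225; r = 45; c = 'magenta'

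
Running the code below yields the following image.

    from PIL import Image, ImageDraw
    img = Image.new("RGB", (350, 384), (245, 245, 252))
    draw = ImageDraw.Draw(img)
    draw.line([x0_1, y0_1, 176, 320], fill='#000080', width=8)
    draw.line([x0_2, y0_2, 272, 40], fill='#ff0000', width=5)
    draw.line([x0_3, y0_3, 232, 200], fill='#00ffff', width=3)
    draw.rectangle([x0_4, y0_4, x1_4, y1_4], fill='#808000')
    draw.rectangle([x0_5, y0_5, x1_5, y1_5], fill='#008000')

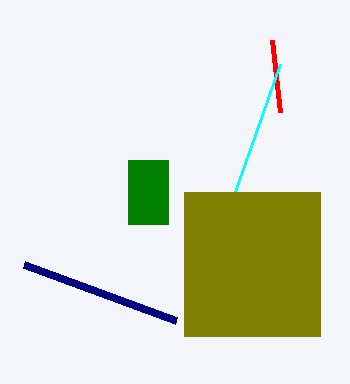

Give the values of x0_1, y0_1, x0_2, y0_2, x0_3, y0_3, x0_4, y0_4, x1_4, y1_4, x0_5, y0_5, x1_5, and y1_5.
x0_1 = 24; y0_1 = 264; x0_2 = 280; y0_2 = 112; x0_3 = 280; y0_3 = 64; x0_4 = 184; y0_4 = 192; x1_4 = 320; y1_4 = 336; x0_5 = 128; y0_5 = 160; x1_5 = 168; y1_5 = 224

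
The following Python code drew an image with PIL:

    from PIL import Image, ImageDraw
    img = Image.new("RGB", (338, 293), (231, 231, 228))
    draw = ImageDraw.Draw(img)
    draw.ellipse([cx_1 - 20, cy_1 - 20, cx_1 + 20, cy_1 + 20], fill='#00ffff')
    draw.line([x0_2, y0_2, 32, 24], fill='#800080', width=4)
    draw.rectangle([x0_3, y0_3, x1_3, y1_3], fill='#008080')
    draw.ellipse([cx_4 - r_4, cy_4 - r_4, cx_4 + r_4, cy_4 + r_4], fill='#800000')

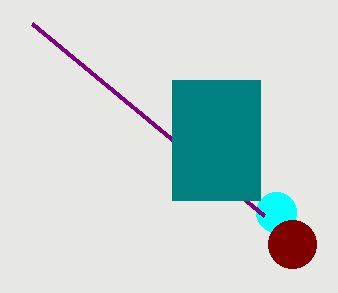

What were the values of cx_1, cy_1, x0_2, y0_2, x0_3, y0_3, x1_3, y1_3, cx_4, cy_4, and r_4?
cx_1 = 276, cy_1 = 212, x0_2 = 264, y0_2 = 216, x0_3 = 172, y0_3 = 80, x1_3 = 260, y1_3 = 200, cx_4 = 292, cy_4 = 244, r_4 = 24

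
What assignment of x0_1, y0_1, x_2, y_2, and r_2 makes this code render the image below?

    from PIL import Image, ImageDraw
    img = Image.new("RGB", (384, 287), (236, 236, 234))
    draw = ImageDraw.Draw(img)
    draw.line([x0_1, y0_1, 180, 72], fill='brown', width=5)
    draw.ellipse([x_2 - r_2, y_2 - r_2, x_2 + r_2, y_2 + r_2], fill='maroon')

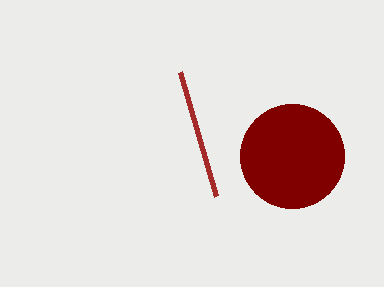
x0_1 = 216; y0_1 = 196; x_2 = 292; y_2 = 156; r_2 = 52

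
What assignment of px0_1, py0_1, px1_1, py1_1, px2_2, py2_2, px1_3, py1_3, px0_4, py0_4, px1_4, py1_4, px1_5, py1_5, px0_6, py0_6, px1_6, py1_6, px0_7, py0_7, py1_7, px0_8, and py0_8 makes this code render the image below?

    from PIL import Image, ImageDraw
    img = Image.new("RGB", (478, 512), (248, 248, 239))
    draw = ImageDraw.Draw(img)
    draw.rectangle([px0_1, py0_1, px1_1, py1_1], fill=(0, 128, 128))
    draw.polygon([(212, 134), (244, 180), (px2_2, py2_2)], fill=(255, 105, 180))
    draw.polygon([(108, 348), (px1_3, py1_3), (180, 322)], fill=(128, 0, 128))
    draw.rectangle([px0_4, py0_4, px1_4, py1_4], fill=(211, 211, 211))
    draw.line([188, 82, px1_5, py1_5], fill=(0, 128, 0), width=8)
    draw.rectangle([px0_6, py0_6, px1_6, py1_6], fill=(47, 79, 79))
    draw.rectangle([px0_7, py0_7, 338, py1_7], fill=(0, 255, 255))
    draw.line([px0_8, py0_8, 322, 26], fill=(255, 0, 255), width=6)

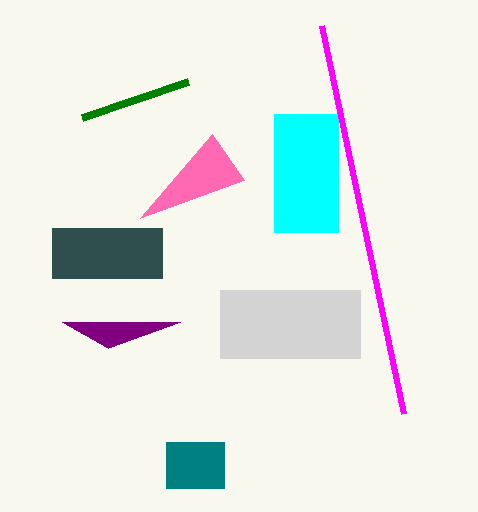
px0_1 = 166, py0_1 = 442, px1_1 = 224, py1_1 = 488, px2_2 = 140, py2_2 = 218, px1_3 = 62, py1_3 = 322, px0_4 = 220, py0_4 = 290, px1_4 = 360, py1_4 = 358, px1_5 = 82, py1_5 = 118, px0_6 = 52, py0_6 = 228, px1_6 = 162, py1_6 = 278, px0_7 = 274, py0_7 = 114, py1_7 = 232, px0_8 = 404, py0_8 = 414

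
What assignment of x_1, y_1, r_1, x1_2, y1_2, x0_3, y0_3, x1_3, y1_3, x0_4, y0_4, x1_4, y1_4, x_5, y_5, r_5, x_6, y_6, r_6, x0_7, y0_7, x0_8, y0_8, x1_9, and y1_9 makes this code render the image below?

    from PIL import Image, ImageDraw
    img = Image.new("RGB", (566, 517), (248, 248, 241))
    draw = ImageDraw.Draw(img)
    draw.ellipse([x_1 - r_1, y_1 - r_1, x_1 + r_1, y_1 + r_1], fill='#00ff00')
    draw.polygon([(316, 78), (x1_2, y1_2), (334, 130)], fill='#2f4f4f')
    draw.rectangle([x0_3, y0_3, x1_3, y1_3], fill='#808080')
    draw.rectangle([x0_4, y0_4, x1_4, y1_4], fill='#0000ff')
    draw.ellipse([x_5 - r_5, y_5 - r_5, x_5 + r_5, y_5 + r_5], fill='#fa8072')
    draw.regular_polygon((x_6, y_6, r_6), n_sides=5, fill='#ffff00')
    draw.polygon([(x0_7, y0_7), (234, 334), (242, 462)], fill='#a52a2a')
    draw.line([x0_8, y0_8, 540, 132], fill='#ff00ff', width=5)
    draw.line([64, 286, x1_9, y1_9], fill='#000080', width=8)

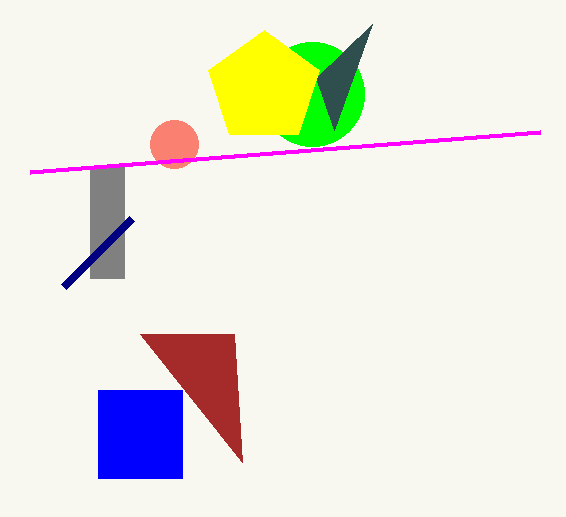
x_1 = 312; y_1 = 94; r_1 = 52; x1_2 = 372; y1_2 = 24; x0_3 = 90; y0_3 = 166; x1_3 = 124; y1_3 = 278; x0_4 = 98; y0_4 = 390; x1_4 = 182; y1_4 = 478; x_5 = 174; y_5 = 144; r_5 = 24; x_6 = 264; y_6 = 88; r_6 = 58; x0_7 = 140; y0_7 = 334; x0_8 = 30; y0_8 = 172; x1_9 = 132; y1_9 = 218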